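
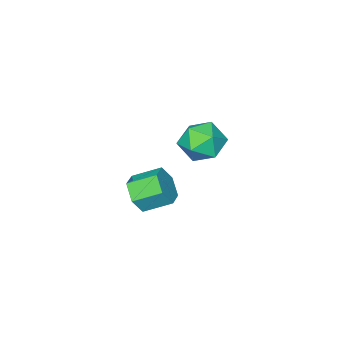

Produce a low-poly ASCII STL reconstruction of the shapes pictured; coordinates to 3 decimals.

solid 
facet normal 0.589 -0.668 -0.455
outer loop
vertex 4.828 -4.686 -3.254
vertex 4.311 -4.515 -4.174
vertex 5.17 -3.927 -3.926
endloop
endfacet
facet normal 0.743 0.224 0.631
outer loop
vertex 4.828 -4.686 -3.254
vertex 5.17 -3.927 -3.926
vertex 3.887 -3.617 -2.525
endloop
endfacet
facet normal 0.743 0.224 0.631
outer loop
vertex 3.887 -3.617 -2.525
vertex 5.17 -3.927 -3.926
vertex 4.229 -2.858 -3.198
endloop
endfacet
facet normal -0.588 0.669 0.455
outer loop
vertex 3.887 -3.617 -2.525
vertex 4.229 -2.858 -3.198
vertex 3.369 -3.445 -3.446
endloop
endfacet
facet normal 0.589 -0.668 -0.455
outer loop
vertex 5.17 -3.927 -3.926
vertex 4.311 -4.515 -4.174
vertex 4.652 -3.756 -4.847
endloop
endfacet
facet normal 0.648 0.726 -0.229
outer loop
vertex 5.17 -3.927 -3.926
vertex 4.652 -3.756 -4.847
vertex 4.229 -2.858 -3.198
endloop
endfacet
facet normal 0.648 0.726 -0.229
outer loop
vertex 4.229 -2.858 -3.198
vertex 4.652 -3.756 -4.847
vertex 3.711 -2.686 -4.118
endloop
endfacet
facet normal -0.588 0.668 0.456
outer loop
vertex 4.229 -2.858 -3.198
vertex 3.711 -2.686 -4.118
vertex 3.369 -3.445 -3.446
endloop
endfacet
facet normal 0.588 -0.668 -0.456
outer loop
vertex 4.652 -3.756 -4.847
vertex 4.311 -4.515 -4.174
vertex 3.793 -4.343 -5.095
endloop
endfacet
facet normal -0.095 0.502 -0.860
outer loop
vertex 4.652 -3.756 -4.847
vertex 3.793 -4.343 -5.095
vertex 3.711 -2.686 -4.118
endloop
endfacet
facet normal -0.096 0.502 -0.860
outer loop
vertex 3.711 -2.686 -4.118
vertex 3.793 -4.343 -5.095
vertex 2.852 -3.274 -4.366
endloop
endfacet
facet normal -0.589 0.668 0.455
outer loop
vertex 3.711 -2.686 -4.118
vertex 2.852 -3.274 -4.366
vertex 3.369 -3.445 -3.446
endloop
endfacet
facet normal 0.588 -0.669 -0.455
outer loop
vertex 3.793 -4.343 -5.095
vertex 4.311 -4.515 -4.174
vertex 3.451 -5.102 -4.422
endloop
endfacet
facet normal -0.743 -0.224 -0.630
outer loop
vertex 3.793 -4.343 -5.095
vertex 3.451 -5.102 -4.422
vertex 2.852 -3.274 -4.366
endloop
endfacet
facet normal -0.743 -0.224 -0.631
outer loop
vertex 2.852 -3.274 -4.366
vertex 3.451 -5.102 -4.422
vertex 2.51 -4.033 -3.694
endloop
endfacet
facet normal -0.589 0.668 0.455
outer loop
vertex 2.852 -3.274 -4.366
vertex 2.51 -4.033 -3.694
vertex 3.369 -3.445 -3.446
endloop
endfacet
facet normal 0.588 -0.668 -0.456
outer loop
vertex 3.451 -5.102 -4.422
vertex 4.311 -4.515 -4.174
vertex 3.969 -5.274 -3.502
endloop
endfacet
facet normal -0.648 -0.726 0.229
outer loop
vertex 3.451 -5.102 -4.422
vertex 3.969 -5.274 -3.502
vertex 2.51 -4.033 -3.694
endloop
endfacet
facet normal -0.648 -0.726 0.230
outer loop
vertex 2.51 -4.033 -3.694
vertex 3.969 -5.274 -3.502
vertex 3.028 -4.204 -2.773
endloop
endfacet
facet normal -0.589 0.668 0.455
outer loop
vertex 2.51 -4.033 -3.694
vertex 3.028 -4.204 -2.773
vertex 3.369 -3.445 -3.446
endloop
endfacet
facet normal 0.589 -0.668 -0.455
outer loop
vertex 3.969 -5.274 -3.502
vertex 4.311 -4.515 -4.174
vertex 4.828 -4.686 -3.254
endloop
endfacet
facet normal 0.095 -0.502 0.860
outer loop
vertex 3.969 -5.274 -3.502
vertex 4.828 -4.686 -3.254
vertex 3.028 -4.204 -2.773
endloop
endfacet
facet normal 0.095 -0.502 0.859
outer loop
vertex 3.028 -4.204 -2.773
vertex 4.828 -4.686 -3.254
vertex 3.887 -3.617 -2.525
endloop
endfacet
facet normal -0.588 0.668 0.456
outer loop
vertex 3.028 -4.204 -2.773
vertex 3.887 -3.617 -2.525
vertex 3.369 -3.445 -3.446
endloop
endfacet
facet normal -0.179 0.963 0.200
outer loop
vertex 4.207 0.586 1.238
vertex 3.141 0.287 1.724
vertex 4.131 0.327 2.417
endloop
endfacet
facet normal 0.521 0.826 0.215
outer loop
vertex 4.207 0.586 1.238
vertex 4.131 0.327 2.417
vertex 5.06 -0.089 1.765
endloop
endfacet
facet normal 0.708 0.566 -0.422
outer loop
vertex 4.207 0.586 1.238
vertex 5.06 -0.089 1.765
vertex 4.645 -0.387 0.669
endloop
endfacet
facet normal 0.124 0.542 -0.831
outer loop
vertex 4.207 0.586 1.238
vertex 4.645 -0.387 0.669
vertex 3.459 -0.154 0.644
endloop
endfacet
facet normal -0.425 0.788 -0.447
outer loop
vertex 4.207 0.586 1.238
vertex 3.459 -0.154 0.644
vertex 3.141 0.287 1.724
endloop
endfacet
facet normal 0.636 0.318 0.703
outer loop
vertex 5.06 -0.089 1.765
vertex 4.131 0.327 2.417
vertex 4.521 -0.806 2.576
endloop
endfacet
facet normal -0.497 0.541 0.679
outer loop
vertex 4.131 0.327 2.417
vertex 3.141 0.287 1.724
vertex 3.335 -0.573 2.551
endloop
endfacet
facet normal -0.894 0.256 -0.368
outer loop
vertex 3.141 0.287 1.724
vertex 3.459 -0.154 0.644
vertex 2.92 -0.871 1.455
endloop
endfacet
facet normal -0.007 -0.141 -0.990
outer loop
vertex 3.459 -0.154 0.644
vertex 4.645 -0.387 0.669
vertex 3.849 -1.287 0.803
endloop
endfacet
facet normal 0.939 -0.103 -0.328
outer loop
vertex 4.645 -0.387 0.669
vertex 5.06 -0.089 1.765
vertex 4.839 -1.247 1.496
endloop
endfacet
facet normal -0.124 -0.542 0.831
outer loop
vertex 3.773 -1.546 1.982
vertex 4.521 -0.806 2.576
vertex 3.335 -0.573 2.551
endloop
endfacet
facet normal -0.708 -0.566 0.422
outer loop
vertex 3.773 -1.546 1.982
vertex 3.335 -0.573 2.551
vertex 2.92 -0.871 1.455
endloop
endfacet
facet normal -0.521 -0.826 -0.215
outer loop
vertex 3.773 -1.546 1.982
vertex 2.92 -0.871 1.455
vertex 3.849 -1.287 0.803
endloop
endfacet
facet normal 0.179 -0.963 -0.200
outer loop
vertex 3.773 -1.546 1.982
vertex 3.849 -1.287 0.803
vertex 4.839 -1.247 1.496
endloop
endfacet
facet normal 0.425 -0.788 0.447
outer loop
vertex 3.773 -1.546 1.982
vertex 4.839 -1.247 1.496
vertex 4.521 -0.806 2.576
endloop
endfacet
facet normal 0.007 0.141 0.990
outer loop
vertex 3.335 -0.573 2.551
vertex 4.521 -0.806 2.576
vertex 4.131 0.327 2.417
endloop
endfacet
facet normal -0.939 0.103 0.328
outer loop
vertex 2.92 -0.871 1.455
vertex 3.335 -0.573 2.551
vertex 3.141 0.287 1.724
endloop
endfacet
facet normal -0.636 -0.318 -0.703
outer loop
vertex 3.849 -1.287 0.803
vertex 2.92 -0.871 1.455
vertex 3.459 -0.154 0.644
endloop
endfacet
facet normal 0.497 -0.541 -0.679
outer loop
vertex 4.839 -1.247 1.496
vertex 3.849 -1.287 0.803
vertex 4.645 -0.387 0.669
endloop
endfacet
facet normal 0.894 -0.256 0.368
outer loop
vertex 4.521 -0.806 2.576
vertex 4.839 -1.247 1.496
vertex 5.06 -0.089 1.765
endloop
endfacet

endsolid


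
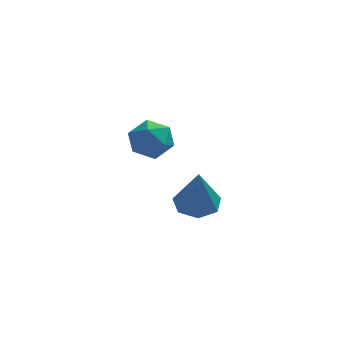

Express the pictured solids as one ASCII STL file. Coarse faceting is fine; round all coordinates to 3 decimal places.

solid 
facet normal -0.020 0.308 -0.951
outer loop
vertex 2.326 -1.077 -2.019
vertex 1.579 -0.539 -1.829
vertex 2.491 -0.316 -1.776
endloop
endfacet
facet normal 0.914 -0.289 0.284
outer loop
vertex 2.326 -1.077 -2.019
vertex 2.491 -0.316 -1.776
vertex 1.621 -1.181 0.149
endloop
endfacet
facet normal -0.020 0.309 -0.951
outer loop
vertex 2.491 -0.316 -1.776
vertex 1.579 -0.539 -1.829
vertex 1.969 0.277 -1.572
endloop
endfacet
facet normal 0.719 0.452 0.528
outer loop
vertex 2.491 -0.316 -1.776
vertex 1.969 0.277 -1.572
vertex 1.621 -1.181 0.149
endloop
endfacet
facet normal -0.020 0.309 -0.951
outer loop
vertex 1.969 0.277 -1.572
vertex 1.579 -0.539 -1.829
vertex 1.153 0.255 -1.562
endloop
endfacet
facet normal -0.013 0.764 0.645
outer loop
vertex 1.969 0.277 -1.572
vertex 1.153 0.255 -1.562
vertex 1.621 -1.181 0.149
endloop
endfacet
facet normal -0.020 0.309 -0.951
outer loop
vertex 1.153 0.255 -1.562
vertex 1.579 -0.539 -1.829
vertex 0.659 -0.364 -1.753
endloop
endfacet
facet normal -0.729 0.413 0.546
outer loop
vertex 1.153 0.255 -1.562
vertex 0.659 -0.364 -1.753
vertex 1.621 -1.181 0.149
endloop
endfacet
facet normal -0.020 0.308 -0.951
outer loop
vertex 0.659 -0.364 -1.753
vertex 1.579 -0.539 -1.829
vertex 0.857 -1.116 -2.001
endloop
endfacet
facet normal -0.891 -0.336 0.306
outer loop
vertex 0.659 -0.364 -1.753
vertex 0.857 -1.116 -2.001
vertex 1.621 -1.181 0.149
endloop
endfacet
facet normal -0.020 0.309 -0.951
outer loop
vertex 0.857 -1.116 -2.001
vertex 1.579 -0.539 -1.829
vertex 1.599 -1.433 -2.12
endloop
endfacet
facet normal -0.376 -0.920 0.106
outer loop
vertex 0.857 -1.116 -2.001
vertex 1.599 -1.433 -2.12
vertex 1.621 -1.181 0.149
endloop
endfacet
facet normal -0.019 0.309 -0.951
outer loop
vertex 1.599 -1.433 -2.12
vertex 1.579 -0.539 -1.829
vertex 2.326 -1.077 -2.019
endloop
endfacet
facet normal 0.427 -0.899 0.096
outer loop
vertex 1.599 -1.433 -2.12
vertex 2.326 -1.077 -2.019
vertex 1.621 -1.181 0.149
endloop
endfacet
facet normal -0.649 -0.561 0.514
outer loop
vertex -0.956 -3.061 3.569
vertex -0.573 -3.826 3.218
vertex -0.253 -3.47 4.01
endloop
endfacet
facet normal -0.511 0.048 0.859
outer loop
vertex -0.956 -3.061 3.569
vertex -0.253 -3.47 4.01
vertex -0.282 -2.548 3.941
endloop
endfacet
facet normal -0.685 0.590 0.428
outer loop
vertex -0.956 -3.061 3.569
vertex -0.282 -2.548 3.941
vertex -0.619 -2.334 3.107
endloop
endfacet
facet normal -0.931 0.315 -0.184
outer loop
vertex -0.956 -3.061 3.569
vertex -0.619 -2.334 3.107
vertex -0.798 -3.124 2.66
endloop
endfacet
facet normal -0.909 -0.395 -0.131
outer loop
vertex -0.956 -3.061 3.569
vertex -0.798 -3.124 2.66
vertex -0.573 -3.826 3.218
endloop
endfacet
facet normal 0.192 0.079 0.978
outer loop
vertex -0.282 -2.548 3.941
vertex -0.253 -3.47 4.01
vertex 0.518 -2.996 3.82
endloop
endfacet
facet normal -0.032 -0.907 0.420
outer loop
vertex -0.253 -3.47 4.01
vertex -0.573 -3.826 3.218
vertex 0.339 -3.786 3.373
endloop
endfacet
facet normal -0.452 -0.639 -0.622
outer loop
vertex -0.573 -3.826 3.218
vertex -0.798 -3.124 2.66
vertex 0.002 -3.572 2.539
endloop
endfacet
facet normal -0.488 0.511 -0.707
outer loop
vertex -0.798 -3.124 2.66
vertex -0.619 -2.334 3.107
vertex -0.027 -2.65 2.47
endloop
endfacet
facet normal -0.090 0.955 0.281
outer loop
vertex -0.619 -2.334 3.107
vertex -0.282 -2.548 3.941
vertex 0.293 -2.294 3.262
endloop
endfacet
facet normal 0.931 -0.315 0.184
outer loop
vertex 0.676 -3.059 2.911
vertex 0.518 -2.996 3.82
vertex 0.339 -3.786 3.373
endloop
endfacet
facet normal 0.685 -0.590 -0.428
outer loop
vertex 0.676 -3.059 2.911
vertex 0.339 -3.786 3.373
vertex 0.002 -3.572 2.539
endloop
endfacet
facet normal 0.511 -0.048 -0.859
outer loop
vertex 0.676 -3.059 2.911
vertex 0.002 -3.572 2.539
vertex -0.027 -2.65 2.47
endloop
endfacet
facet normal 0.649 0.561 -0.514
outer loop
vertex 0.676 -3.059 2.911
vertex -0.027 -2.65 2.47
vertex 0.293 -2.294 3.262
endloop
endfacet
facet normal 0.909 0.395 0.131
outer loop
vertex 0.676 -3.059 2.911
vertex 0.293 -2.294 3.262
vertex 0.518 -2.996 3.82
endloop
endfacet
facet normal 0.488 -0.511 0.707
outer loop
vertex 0.339 -3.786 3.373
vertex 0.518 -2.996 3.82
vertex -0.253 -3.47 4.01
endloop
endfacet
facet normal 0.090 -0.955 -0.281
outer loop
vertex 0.002 -3.572 2.539
vertex 0.339 -3.786 3.373
vertex -0.573 -3.826 3.218
endloop
endfacet
facet normal -0.192 -0.079 -0.978
outer loop
vertex -0.027 -2.65 2.47
vertex 0.002 -3.572 2.539
vertex -0.798 -3.124 2.66
endloop
endfacet
facet normal 0.032 0.907 -0.420
outer loop
vertex 0.293 -2.294 3.262
vertex -0.027 -2.65 2.47
vertex -0.619 -2.334 3.107
endloop
endfacet
facet normal 0.452 0.639 0.622
outer loop
vertex 0.518 -2.996 3.82
vertex 0.293 -2.294 3.262
vertex -0.282 -2.548 3.941
endloop
endfacet

endsolid


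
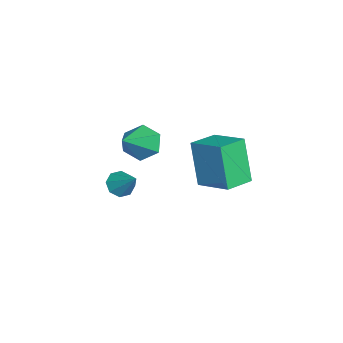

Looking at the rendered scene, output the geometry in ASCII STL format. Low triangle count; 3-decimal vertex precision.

solid 
facet normal -0.755 0.273 -0.597
outer loop
vertex 1.131 0.947 2.088
vertex 0.688 0.208 2.31
vertex 0.58 0.952 2.787
endloop
endfacet
facet normal 0.457 0.816 0.355
outer loop
vertex 1.131 0.947 2.088
vertex 0.58 0.952 2.787
vertex 2.332 -0.388 3.61
endloop
endfacet
facet normal -0.755 0.273 -0.597
outer loop
vertex 0.58 0.952 2.787
vertex 0.688 0.208 2.31
vertex 0.137 0.213 3.009
endloop
endfacet
facet normal -0.151 0.366 0.918
outer loop
vertex 0.58 0.952 2.787
vertex 0.137 0.213 3.009
vertex 2.332 -0.388 3.61
endloop
endfacet
facet normal -0.754 0.274 -0.597
outer loop
vertex 0.137 0.213 3.009
vertex 0.688 0.208 2.31
vertex 0.244 -0.53 2.532
endloop
endfacet
facet normal -0.357 -0.541 0.762
outer loop
vertex 0.137 0.213 3.009
vertex 0.244 -0.53 2.532
vertex 2.332 -0.388 3.61
endloop
endfacet
facet normal -0.754 0.274 -0.597
outer loop
vertex 0.244 -0.53 2.532
vertex 0.688 0.208 2.31
vertex 0.795 -0.535 1.833
endloop
endfacet
facet normal 0.046 -0.998 0.043
outer loop
vertex 0.244 -0.53 2.532
vertex 0.795 -0.535 1.833
vertex 2.332 -0.388 3.61
endloop
endfacet
facet normal -0.754 0.274 -0.596
outer loop
vertex 0.795 -0.535 1.833
vertex 0.688 0.208 2.31
vertex 1.239 0.204 1.611
endloop
endfacet
facet normal 0.654 -0.549 -0.520
outer loop
vertex 0.795 -0.535 1.833
vertex 1.239 0.204 1.611
vertex 2.332 -0.388 3.61
endloop
endfacet
facet normal -0.755 0.273 -0.596
outer loop
vertex 1.239 0.204 1.611
vertex 0.688 0.208 2.31
vertex 1.131 0.947 2.088
endloop
endfacet
facet normal 0.860 0.359 -0.364
outer loop
vertex 1.239 0.204 1.611
vertex 1.131 0.947 2.088
vertex 2.332 -0.388 3.61
endloop
endfacet
facet normal -0.536 -0.503 -0.678
outer loop
vertex -1.885 -1.482 -2.935
vertex -2.436 -1.07 -2.805
vertex -1.895 -1.048 -3.249
endloop
endfacet
facet normal 0.985 -0.085 -0.149
outer loop
vertex -1.885 -1.482 -2.935
vertex -1.895 -1.048 -3.249
vertex -1.604 -0.29 -1.755
endloop
endfacet
facet normal -0.536 -0.503 -0.678
outer loop
vertex -1.895 -1.048 -3.249
vertex -2.436 -1.07 -2.805
vertex -2.222 -0.627 -3.303
endloop
endfacet
facet normal 0.745 0.526 -0.412
outer loop
vertex -1.895 -1.048 -3.249
vertex -2.222 -0.627 -3.303
vertex -1.604 -0.29 -1.755
endloop
endfacet
facet normal -0.536 -0.503 -0.678
outer loop
vertex -2.222 -0.627 -3.303
vertex -2.436 -1.07 -2.805
vertex -2.674 -0.466 -3.065
endloop
endfacet
facet normal 0.188 0.941 -0.280
outer loop
vertex -2.222 -0.627 -3.303
vertex -2.674 -0.466 -3.065
vertex -1.604 -0.29 -1.755
endloop
endfacet
facet normal -0.536 -0.503 -0.678
outer loop
vertex -2.674 -0.466 -3.065
vertex -2.436 -1.07 -2.805
vertex -2.987 -0.658 -2.675
endloop
endfacet
facet normal -0.356 0.919 0.167
outer loop
vertex -2.674 -0.466 -3.065
vertex -2.987 -0.658 -2.675
vertex -1.604 -0.29 -1.755
endloop
endfacet
facet normal -0.536 -0.504 -0.677
outer loop
vertex -2.987 -0.658 -2.675
vertex -2.436 -1.07 -2.805
vertex -2.976 -1.092 -2.361
endloop
endfacet
facet normal -0.572 0.471 0.671
outer loop
vertex -2.987 -0.658 -2.675
vertex -2.976 -1.092 -2.361
vertex -1.604 -0.29 -1.755
endloop
endfacet
facet normal -0.536 -0.504 -0.677
outer loop
vertex -2.976 -1.092 -2.361
vertex -2.436 -1.07 -2.805
vertex -2.649 -1.513 -2.307
endloop
endfacet
facet normal -0.332 -0.138 0.933
outer loop
vertex -2.976 -1.092 -2.361
vertex -2.649 -1.513 -2.307
vertex -1.604 -0.29 -1.755
endloop
endfacet
facet normal -0.537 -0.503 -0.677
outer loop
vertex -2.649 -1.513 -2.307
vertex -2.436 -1.07 -2.805
vertex -2.197 -1.675 -2.545
endloop
endfacet
facet normal 0.224 -0.553 0.802
outer loop
vertex -2.649 -1.513 -2.307
vertex -2.197 -1.675 -2.545
vertex -1.604 -0.29 -1.755
endloop
endfacet
facet normal -0.536 -0.503 -0.678
outer loop
vertex -2.197 -1.675 -2.545
vertex -2.436 -1.07 -2.805
vertex -1.885 -1.482 -2.935
endloop
endfacet
facet normal 0.770 -0.531 0.353
outer loop
vertex -2.197 -1.675 -2.545
vertex -1.885 -1.482 -2.935
vertex -1.604 -0.29 -1.755
endloop
endfacet
facet normal -0.744 0.653 -0.141
outer loop
vertex -0.29 3.085 2.257
vertex 0.71 4.347 2.831
vertex 0.411 3.448 0.236
endloop
endfacet
facet normal -0.585 -0.738 -0.336
outer loop
vertex 1.43 2.553 0.429
vertex -0.29 3.085 2.257
vertex 0.411 3.448 0.236
endloop
endfacet
facet normal -0.743 0.654 -0.141
outer loop
vertex 0.411 3.448 0.236
vertex 0.71 4.347 2.831
vertex 1.412 4.71 0.81
endloop
endfacet
facet normal 0.323 0.167 -0.931
outer loop
vertex 1.412 4.71 0.81
vertex 1.43 2.553 0.429
vertex 0.411 3.448 0.236
endloop
endfacet
facet normal -0.323 -0.167 0.931
outer loop
vertex -0.29 3.085 2.257
vertex 1.729 3.452 3.024
vertex 0.71 4.347 2.831
endloop
endfacet
facet normal -0.585 -0.738 -0.336
outer loop
vertex 0.728 2.19 2.45
vertex -0.29 3.085 2.257
vertex 1.43 2.553 0.429
endloop
endfacet
facet normal -0.323 -0.167 0.931
outer loop
vertex 0.728 2.19 2.45
vertex 1.729 3.452 3.024
vertex -0.29 3.085 2.257
endloop
endfacet
facet normal 0.585 0.738 0.336
outer loop
vertex 0.71 4.347 2.831
vertex 1.729 3.452 3.024
vertex 1.412 4.71 0.81
endloop
endfacet
facet normal 0.324 0.167 -0.931
outer loop
vertex 2.43 3.815 1.003
vertex 1.43 2.553 0.429
vertex 1.412 4.71 0.81
endloop
endfacet
facet normal 0.585 0.738 0.336
outer loop
vertex 1.412 4.71 0.81
vertex 1.729 3.452 3.024
vertex 2.43 3.815 1.003
endloop
endfacet
facet normal 0.744 -0.653 0.141
outer loop
vertex 2.43 3.815 1.003
vertex 0.728 2.19 2.45
vertex 1.43 2.553 0.429
endloop
endfacet
facet normal 0.744 -0.654 0.141
outer loop
vertex 1.729 3.452 3.024
vertex 0.728 2.19 2.45
vertex 2.43 3.815 1.003
endloop
endfacet

endsolid


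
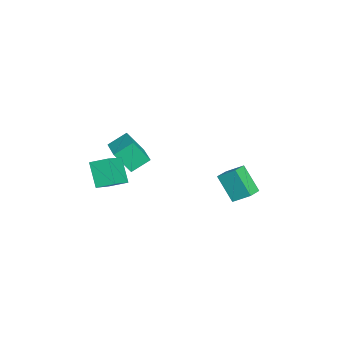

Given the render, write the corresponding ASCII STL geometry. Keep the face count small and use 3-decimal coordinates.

solid 
facet normal -0.811 0.290 -0.508
outer loop
vertex -2.025 -4.425 0.32
vertex -1.92 -3.367 0.757
vertex -1.025 -3.973 -1.017
endloop
endfacet
facet normal -0.092 -0.921 -0.380
outer loop
vertex 0.54 -4.533 -0.037
vertex -2.025 -4.425 0.32
vertex -1.025 -3.973 -1.017
endloop
endfacet
facet normal -0.811 0.290 -0.508
outer loop
vertex -1.025 -3.973 -1.017
vertex -1.92 -3.367 0.757
vertex -0.92 -2.914 -0.58
endloop
endfacet
facet normal 0.578 0.262 -0.773
outer loop
vertex -0.92 -2.914 -0.58
vertex 0.54 -4.533 -0.037
vertex -1.025 -3.973 -1.017
endloop
endfacet
facet normal -0.578 -0.262 0.773
outer loop
vertex -2.025 -4.425 0.32
vertex -0.355 -3.927 1.737
vertex -1.92 -3.367 0.757
endloop
endfacet
facet normal -0.092 -0.920 -0.380
outer loop
vertex -0.46 -4.986 1.3
vertex -2.025 -4.425 0.32
vertex 0.54 -4.533 -0.037
endloop
endfacet
facet normal -0.578 -0.262 0.773
outer loop
vertex -0.46 -4.986 1.3
vertex -0.355 -3.927 1.737
vertex -2.025 -4.425 0.32
endloop
endfacet
facet normal 0.091 0.920 0.380
outer loop
vertex -1.92 -3.367 0.757
vertex -0.355 -3.927 1.737
vertex -0.92 -2.914 -0.58
endloop
endfacet
facet normal 0.578 0.262 -0.773
outer loop
vertex 0.645 -3.475 0.4
vertex 0.54 -4.533 -0.037
vertex -0.92 -2.914 -0.58
endloop
endfacet
facet normal 0.092 0.920 0.380
outer loop
vertex -0.92 -2.914 -0.58
vertex -0.355 -3.927 1.737
vertex 0.645 -3.475 0.4
endloop
endfacet
facet normal 0.811 -0.290 0.508
outer loop
vertex 0.645 -3.475 0.4
vertex -0.46 -4.986 1.3
vertex 0.54 -4.533 -0.037
endloop
endfacet
facet normal 0.811 -0.290 0.508
outer loop
vertex -0.355 -3.927 1.737
vertex -0.46 -4.986 1.3
vertex 0.645 -3.475 0.4
endloop
endfacet
facet normal -0.937 -0.279 -0.210
outer loop
vertex -4.552 -3.335 1.012
vertex -4.531 -2.368 -0.362
vertex -4.081 -4.373 0.289
endloop
endfacet
facet normal -0.012 -0.575 0.818
outer loop
vertex -2.329 -3.852 0.682
vertex -4.552 -3.335 1.012
vertex -4.081 -4.373 0.289
endloop
endfacet
facet normal -0.937 -0.279 -0.210
outer loop
vertex -4.081 -4.373 0.289
vertex -4.531 -2.368 -0.362
vertex -4.06 -3.406 -1.085
endloop
endfacet
facet normal 0.349 -0.769 -0.536
outer loop
vertex -4.06 -3.406 -1.085
vertex -2.329 -3.852 0.682
vertex -4.081 -4.373 0.289
endloop
endfacet
facet normal -0.349 0.769 0.536
outer loop
vertex -4.552 -3.335 1.012
vertex -2.779 -1.847 0.031
vertex -4.531 -2.368 -0.362
endloop
endfacet
facet normal -0.012 -0.575 0.818
outer loop
vertex -2.8 -2.814 1.405
vertex -4.552 -3.335 1.012
vertex -2.329 -3.852 0.682
endloop
endfacet
facet normal -0.349 0.769 0.536
outer loop
vertex -2.8 -2.814 1.405
vertex -2.779 -1.847 0.031
vertex -4.552 -3.335 1.012
endloop
endfacet
facet normal 0.012 0.575 -0.818
outer loop
vertex -4.531 -2.368 -0.362
vertex -2.779 -1.847 0.031
vertex -4.06 -3.406 -1.085
endloop
endfacet
facet normal 0.349 -0.769 -0.536
outer loop
vertex -2.308 -2.885 -0.692
vertex -2.329 -3.852 0.682
vertex -4.06 -3.406 -1.085
endloop
endfacet
facet normal 0.012 0.575 -0.818
outer loop
vertex -4.06 -3.406 -1.085
vertex -2.779 -1.847 0.031
vertex -2.308 -2.885 -0.692
endloop
endfacet
facet normal 0.937 0.279 0.210
outer loop
vertex -2.308 -2.885 -0.692
vertex -2.8 -2.814 1.405
vertex -2.329 -3.852 0.682
endloop
endfacet
facet normal 0.937 0.279 0.210
outer loop
vertex -2.779 -1.847 0.031
vertex -2.8 -2.814 1.405
vertex -2.308 -2.885 -0.692
endloop
endfacet
facet normal -0.883 0.401 -0.244
outer loop
vertex -1.59 3.372 0.664
vertex -0.785 4.252 -0.802
vertex -1.837 2.386 -0.063
endloop
endfacet
facet normal -0.426 -0.465 0.776
outer loop
vertex -0.875 1.948 0.202
vertex -1.59 3.372 0.664
vertex -1.837 2.386 -0.063
endloop
endfacet
facet normal -0.883 0.402 -0.243
outer loop
vertex -1.837 2.386 -0.063
vertex -0.785 4.252 -0.802
vertex -1.033 3.266 -1.53
endloop
endfacet
facet normal -0.199 -0.789 -0.582
outer loop
vertex -1.033 3.266 -1.53
vertex -0.875 1.948 0.202
vertex -1.837 2.386 -0.063
endloop
endfacet
facet normal 0.199 0.788 0.582
outer loop
vertex -1.59 3.372 0.664
vertex 0.177 3.814 -0.537
vertex -0.785 4.252 -0.802
endloop
endfacet
facet normal -0.426 -0.466 0.776
outer loop
vertex -0.627 2.934 0.93
vertex -1.59 3.372 0.664
vertex -0.875 1.948 0.202
endloop
endfacet
facet normal 0.198 0.789 0.582
outer loop
vertex -0.627 2.934 0.93
vertex 0.177 3.814 -0.537
vertex -1.59 3.372 0.664
endloop
endfacet
facet normal 0.426 0.466 -0.776
outer loop
vertex -0.785 4.252 -0.802
vertex 0.177 3.814 -0.537
vertex -1.033 3.266 -1.53
endloop
endfacet
facet normal -0.198 -0.789 -0.582
outer loop
vertex -0.07 2.828 -1.264
vertex -0.875 1.948 0.202
vertex -1.033 3.266 -1.53
endloop
endfacet
facet normal 0.426 0.465 -0.776
outer loop
vertex -1.033 3.266 -1.53
vertex 0.177 3.814 -0.537
vertex -0.07 2.828 -1.264
endloop
endfacet
facet normal 0.883 -0.402 0.244
outer loop
vertex -0.07 2.828 -1.264
vertex -0.627 2.934 0.93
vertex -0.875 1.948 0.202
endloop
endfacet
facet normal 0.883 -0.401 0.244
outer loop
vertex 0.177 3.814 -0.537
vertex -0.627 2.934 0.93
vertex -0.07 2.828 -1.264
endloop
endfacet

endsolid


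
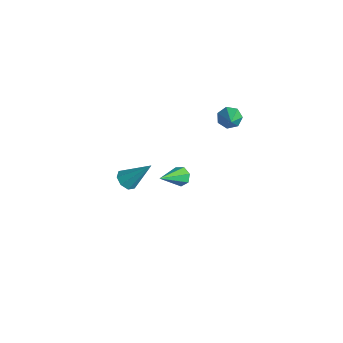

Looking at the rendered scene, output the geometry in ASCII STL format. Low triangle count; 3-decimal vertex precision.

solid 
facet normal -0.706 0.378 -0.599
outer loop
vertex 0.577 3.581 1.41
vertex 0.103 3.35 1.823
vertex 0.412 3.944 1.834
endloop
endfacet
facet normal 0.821 0.550 -0.151
outer loop
vertex 0.577 3.581 1.41
vertex 0.412 3.944 1.834
vertex 1.557 2.57 3.057
endloop
endfacet
facet normal -0.706 0.379 -0.598
outer loop
vertex 0.412 3.944 1.834
vertex 0.103 3.35 1.823
vertex 0.015 3.859 2.249
endloop
endfacet
facet normal 0.374 0.771 0.516
outer loop
vertex 0.412 3.944 1.834
vertex 0.015 3.859 2.249
vertex 1.557 2.57 3.057
endloop
endfacet
facet normal -0.706 0.379 -0.599
outer loop
vertex 0.015 3.859 2.249
vertex 0.103 3.35 1.823
vertex -0.317 3.391 2.344
endloop
endfacet
facet normal -0.205 0.332 0.921
outer loop
vertex 0.015 3.859 2.249
vertex -0.317 3.391 2.344
vertex 1.557 2.57 3.057
endloop
endfacet
facet normal -0.706 0.377 -0.599
outer loop
vertex -0.317 3.391 2.344
vertex 0.103 3.35 1.823
vertex -0.332 2.891 2.047
endloop
endfacet
facet normal -0.481 -0.437 0.760
outer loop
vertex -0.317 3.391 2.344
vertex -0.332 2.891 2.047
vertex 1.557 2.57 3.057
endloop
endfacet
facet normal -0.707 0.378 -0.598
outer loop
vertex -0.332 2.891 2.047
vertex 0.103 3.35 1.823
vertex -0.02 2.737 1.581
endloop
endfacet
facet normal -0.244 -0.958 0.153
outer loop
vertex -0.332 2.891 2.047
vertex -0.02 2.737 1.581
vertex 1.557 2.57 3.057
endloop
endfacet
facet normal -0.705 0.378 -0.599
outer loop
vertex -0.02 2.737 1.581
vertex 0.103 3.35 1.823
vertex 0.385 3.044 1.298
endloop
endfacet
facet normal 0.325 -0.836 -0.442
outer loop
vertex -0.02 2.737 1.581
vertex 0.385 3.044 1.298
vertex 1.557 2.57 3.057
endloop
endfacet
facet normal -0.706 0.377 -0.599
outer loop
vertex 0.385 3.044 1.298
vertex 0.103 3.35 1.823
vertex 0.577 3.581 1.41
endloop
endfacet
facet normal 0.800 -0.165 -0.577
outer loop
vertex 0.385 3.044 1.298
vertex 0.577 3.581 1.41
vertex 1.557 2.57 3.057
endloop
endfacet
facet normal -0.268 0.790 -0.551
outer loop
vertex -0.659 1.475 -2.779
vertex -1.007 1.114 -3.127
vertex -1.16 1.416 -2.62
endloop
endfacet
facet normal 0.243 0.362 0.900
outer loop
vertex -0.659 1.475 -2.779
vertex -1.16 1.416 -2.62
vertex -0.493 -0.394 -2.073
endloop
endfacet
facet normal -0.268 0.790 -0.551
outer loop
vertex -1.16 1.416 -2.62
vertex -1.007 1.114 -3.127
vertex -1.546 1.13 -2.842
endloop
endfacet
facet normal -0.531 0.060 0.845
outer loop
vertex -1.16 1.416 -2.62
vertex -1.546 1.13 -2.842
vertex -0.493 -0.394 -2.073
endloop
endfacet
facet normal -0.268 0.790 -0.552
outer loop
vertex -1.546 1.13 -2.842
vertex -1.007 1.114 -3.127
vertex -1.525 0.832 -3.279
endloop
endfacet
facet normal -0.851 -0.453 0.268
outer loop
vertex -1.546 1.13 -2.842
vertex -1.525 0.832 -3.279
vertex -0.493 -0.394 -2.073
endloop
endfacet
facet normal -0.268 0.789 -0.552
outer loop
vertex -1.525 0.832 -3.279
vertex -1.007 1.114 -3.127
vertex -1.114 0.746 -3.601
endloop
endfacet
facet normal -0.474 -0.787 -0.395
outer loop
vertex -1.525 0.832 -3.279
vertex -1.114 0.746 -3.601
vertex -0.493 -0.394 -2.073
endloop
endfacet
facet normal -0.270 0.789 -0.552
outer loop
vertex -1.114 0.746 -3.601
vertex -1.007 1.114 -3.127
vertex -0.622 0.938 -3.567
endloop
endfacet
facet normal 0.316 -0.695 -0.646
outer loop
vertex -1.114 0.746 -3.601
vertex -0.622 0.938 -3.567
vertex -0.493 -0.394 -2.073
endloop
endfacet
facet normal -0.268 0.790 -0.551
outer loop
vertex -0.622 0.938 -3.567
vertex -1.007 1.114 -3.127
vertex -0.419 1.262 -3.201
endloop
endfacet
facet normal 0.923 -0.243 -0.297
outer loop
vertex -0.622 0.938 -3.567
vertex -0.419 1.262 -3.201
vertex -0.493 -0.394 -2.073
endloop
endfacet
facet normal -0.268 0.790 -0.551
outer loop
vertex -0.419 1.262 -3.201
vertex -1.007 1.114 -3.127
vertex -0.659 1.475 -2.779
endloop
endfacet
facet normal 0.891 0.227 0.392
outer loop
vertex -0.419 1.262 -3.201
vertex -0.659 1.475 -2.779
vertex -0.493 -0.394 -2.073
endloop
endfacet
facet normal -0.412 -0.522 -0.747
outer loop
vertex 3.373 -4.191 2.553
vertex 2.814 -3.974 2.71
vertex 3.266 -3.786 2.329
endloop
endfacet
facet normal 0.966 0.131 -0.224
outer loop
vertex 3.373 -4.191 2.553
vertex 3.266 -3.786 2.329
vertex 3.566 -3.026 4.07
endloop
endfacet
facet normal -0.413 -0.521 -0.747
outer loop
vertex 3.266 -3.786 2.329
vertex 2.814 -3.974 2.71
vertex 2.894 -3.491 2.329
endloop
endfacet
facet normal 0.567 0.715 -0.410
outer loop
vertex 3.266 -3.786 2.329
vertex 2.894 -3.491 2.329
vertex 3.566 -3.026 4.07
endloop
endfacet
facet normal -0.413 -0.521 -0.747
outer loop
vertex 2.894 -3.491 2.329
vertex 2.814 -3.974 2.71
vertex 2.476 -3.479 2.552
endloop
endfacet
facet normal -0.092 0.970 -0.224
outer loop
vertex 2.894 -3.491 2.329
vertex 2.476 -3.479 2.552
vertex 3.566 -3.026 4.07
endloop
endfacet
facet normal -0.414 -0.521 -0.746
outer loop
vertex 2.476 -3.479 2.552
vertex 2.814 -3.974 2.71
vertex 2.255 -3.756 2.868
endloop
endfacet
facet normal -0.622 0.751 0.223
outer loop
vertex 2.476 -3.479 2.552
vertex 2.255 -3.756 2.868
vertex 3.566 -3.026 4.07
endloop
endfacet
facet normal -0.414 -0.521 -0.747
outer loop
vertex 2.255 -3.756 2.868
vertex 2.814 -3.974 2.71
vertex 2.362 -4.161 3.091
endloop
endfacet
facet normal -0.717 0.181 0.673
outer loop
vertex 2.255 -3.756 2.868
vertex 2.362 -4.161 3.091
vertex 3.566 -3.026 4.07
endloop
endfacet
facet normal -0.413 -0.521 -0.746
outer loop
vertex 2.362 -4.161 3.091
vertex 2.814 -3.974 2.71
vertex 2.734 -4.456 3.091
endloop
endfacet
facet normal -0.319 -0.402 0.858
outer loop
vertex 2.362 -4.161 3.091
vertex 2.734 -4.456 3.091
vertex 3.566 -3.026 4.07
endloop
endfacet
facet normal -0.414 -0.521 -0.746
outer loop
vertex 2.734 -4.456 3.091
vertex 2.814 -3.974 2.71
vertex 3.152 -4.469 2.868
endloop
endfacet
facet normal 0.339 -0.658 0.673
outer loop
vertex 2.734 -4.456 3.091
vertex 3.152 -4.469 2.868
vertex 3.566 -3.026 4.07
endloop
endfacet
facet normal -0.412 -0.520 -0.748
outer loop
vertex 3.152 -4.469 2.868
vertex 2.814 -3.974 2.71
vertex 3.373 -4.191 2.553
endloop
endfacet
facet normal 0.871 -0.437 0.225
outer loop
vertex 3.152 -4.469 2.868
vertex 3.373 -4.191 2.553
vertex 3.566 -3.026 4.07
endloop
endfacet

endsolid


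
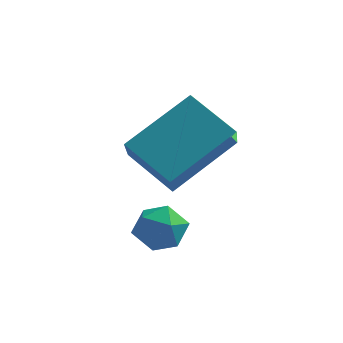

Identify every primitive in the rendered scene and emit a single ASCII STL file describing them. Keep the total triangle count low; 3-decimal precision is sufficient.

solid 
facet normal 0.540 0.667 0.514
outer loop
vertex 3.083 1.907 1.262
vertex 3.087 1.482 1.81
vertex 3.591 1.44 1.335
endloop
endfacet
facet normal 0.679 0.710 -0.185
outer loop
vertex 3.083 1.907 1.262
vertex 3.591 1.44 1.335
vertex 3.307 1.549 0.711
endloop
endfacet
facet normal 0.068 0.849 -0.524
outer loop
vertex 3.083 1.907 1.262
vertex 3.307 1.549 0.711
vertex 2.628 1.659 0.801
endloop
endfacet
facet normal -0.449 0.893 -0.037
outer loop
vertex 3.083 1.907 1.262
vertex 2.628 1.659 0.801
vertex 2.491 1.618 1.48
endloop
endfacet
facet normal -0.158 0.780 0.606
outer loop
vertex 3.083 1.907 1.262
vertex 2.491 1.618 1.48
vertex 3.087 1.482 1.81
endloop
endfacet
facet normal 0.912 0.070 -0.403
outer loop
vertex 3.307 1.549 0.711
vertex 3.591 1.44 1.335
vertex 3.449 0.902 0.92
endloop
endfacet
facet normal 0.686 0.001 0.728
outer loop
vertex 3.591 1.44 1.335
vertex 3.087 1.482 1.81
vertex 3.312 0.861 1.599
endloop
endfacet
facet normal -0.443 0.186 0.877
outer loop
vertex 3.087 1.482 1.81
vertex 2.491 1.618 1.48
vertex 2.633 0.971 1.689
endloop
endfacet
facet normal -0.916 0.367 -0.163
outer loop
vertex 2.491 1.618 1.48
vertex 2.628 1.659 0.801
vertex 2.349 1.08 1.065
endloop
endfacet
facet normal -0.078 0.295 -0.952
outer loop
vertex 2.628 1.659 0.801
vertex 3.307 1.549 0.711
vertex 2.853 1.038 0.59
endloop
endfacet
facet normal 0.449 -0.893 0.037
outer loop
vertex 2.857 0.613 1.138
vertex 3.449 0.902 0.92
vertex 3.312 0.861 1.599
endloop
endfacet
facet normal -0.068 -0.849 0.524
outer loop
vertex 2.857 0.613 1.138
vertex 3.312 0.861 1.599
vertex 2.633 0.971 1.689
endloop
endfacet
facet normal -0.679 -0.710 0.185
outer loop
vertex 2.857 0.613 1.138
vertex 2.633 0.971 1.689
vertex 2.349 1.08 1.065
endloop
endfacet
facet normal -0.540 -0.667 -0.514
outer loop
vertex 2.857 0.613 1.138
vertex 2.349 1.08 1.065
vertex 2.853 1.038 0.59
endloop
endfacet
facet normal 0.158 -0.780 -0.606
outer loop
vertex 2.857 0.613 1.138
vertex 2.853 1.038 0.59
vertex 3.449 0.902 0.92
endloop
endfacet
facet normal 0.916 -0.367 0.163
outer loop
vertex 3.312 0.861 1.599
vertex 3.449 0.902 0.92
vertex 3.591 1.44 1.335
endloop
endfacet
facet normal 0.078 -0.295 0.952
outer loop
vertex 2.633 0.971 1.689
vertex 3.312 0.861 1.599
vertex 3.087 1.482 1.81
endloop
endfacet
facet normal -0.912 -0.070 0.403
outer loop
vertex 2.349 1.08 1.065
vertex 2.633 0.971 1.689
vertex 2.491 1.618 1.48
endloop
endfacet
facet normal -0.686 -0.001 -0.728
outer loop
vertex 2.853 1.038 0.59
vertex 2.349 1.08 1.065
vertex 2.628 1.659 0.801
endloop
endfacet
facet normal 0.443 -0.186 -0.877
outer loop
vertex 3.449 0.902 0.92
vertex 2.853 1.038 0.59
vertex 3.307 1.549 0.711
endloop
endfacet
facet normal -0.795 0.336 0.505
outer loop
vertex 3.129 3.401 4.305
vertex 2.94 4.384 3.354
vertex 1.916 2.137 3.239
endloop
endfacet
facet normal 0.137 -0.712 0.689
outer loop
vertex 3.1 1.636 2.486
vertex 3.129 3.401 4.305
vertex 1.916 2.137 3.239
endloop
endfacet
facet normal -0.794 0.336 0.506
outer loop
vertex 1.916 2.137 3.239
vertex 2.94 4.384 3.354
vertex 1.727 3.12 2.289
endloop
endfacet
facet normal -0.591 -0.616 -0.520
outer loop
vertex 1.727 3.12 2.289
vertex 3.1 1.636 2.486
vertex 1.916 2.137 3.239
endloop
endfacet
facet normal 0.591 0.617 0.520
outer loop
vertex 3.129 3.401 4.305
vertex 4.124 3.883 2.601
vertex 2.94 4.384 3.354
endloop
endfacet
facet normal 0.137 -0.712 0.689
outer loop
vertex 4.313 2.9 3.551
vertex 3.129 3.401 4.305
vertex 3.1 1.636 2.486
endloop
endfacet
facet normal 0.592 0.616 0.520
outer loop
vertex 4.313 2.9 3.551
vertex 4.124 3.883 2.601
vertex 3.129 3.401 4.305
endloop
endfacet
facet normal -0.137 0.712 -0.689
outer loop
vertex 2.94 4.384 3.354
vertex 4.124 3.883 2.601
vertex 1.727 3.12 2.289
endloop
endfacet
facet normal -0.592 -0.616 -0.520
outer loop
vertex 2.911 2.619 1.535
vertex 3.1 1.636 2.486
vertex 1.727 3.12 2.289
endloop
endfacet
facet normal -0.137 0.712 -0.688
outer loop
vertex 1.727 3.12 2.289
vertex 4.124 3.883 2.601
vertex 2.911 2.619 1.535
endloop
endfacet
facet normal 0.794 -0.336 -0.506
outer loop
vertex 2.911 2.619 1.535
vertex 4.313 2.9 3.551
vertex 3.1 1.636 2.486
endloop
endfacet
facet normal 0.795 -0.336 -0.506
outer loop
vertex 4.124 3.883 2.601
vertex 4.313 2.9 3.551
vertex 2.911 2.619 1.535
endloop
endfacet

endsolid


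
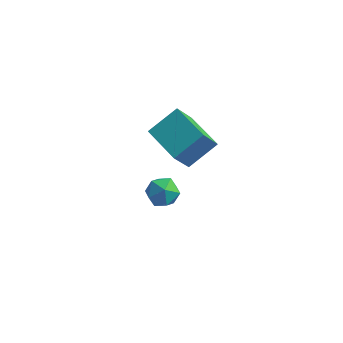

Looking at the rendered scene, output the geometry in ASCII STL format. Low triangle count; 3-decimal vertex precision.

solid 
facet normal -0.519 -0.671 -0.529
outer loop
vertex -0.671 -5.071 1.631
vertex -2.33 -4.037 1.947
vertex -0.358 -4.098 0.088
endloop
endfacet
facet normal 0.838 -0.522 -0.159
outer loop
vertex 0.55 -2.923 1.013
vertex -0.671 -5.071 1.631
vertex -0.358 -4.098 0.088
endloop
endfacet
facet normal -0.519 -0.672 -0.528
outer loop
vertex -0.358 -4.098 0.088
vertex -2.33 -4.037 1.947
vertex -2.018 -3.065 0.404
endloop
endfacet
facet normal 0.169 0.526 -0.834
outer loop
vertex -2.018 -3.065 0.404
vertex 0.55 -2.923 1.013
vertex -0.358 -4.098 0.088
endloop
endfacet
facet normal -0.169 -0.526 0.834
outer loop
vertex -0.671 -5.071 1.631
vertex -1.422 -2.862 2.872
vertex -2.33 -4.037 1.947
endloop
endfacet
facet normal 0.838 -0.522 -0.160
outer loop
vertex 0.238 -3.895 2.556
vertex -0.671 -5.071 1.631
vertex 0.55 -2.923 1.013
endloop
endfacet
facet normal -0.168 -0.526 0.834
outer loop
vertex 0.238 -3.895 2.556
vertex -1.422 -2.862 2.872
vertex -0.671 -5.071 1.631
endloop
endfacet
facet normal -0.838 0.522 0.159
outer loop
vertex -2.33 -4.037 1.947
vertex -1.422 -2.862 2.872
vertex -2.018 -3.065 0.404
endloop
endfacet
facet normal 0.169 0.526 -0.834
outer loop
vertex -1.109 -1.889 1.329
vertex 0.55 -2.923 1.013
vertex -2.018 -3.065 0.404
endloop
endfacet
facet normal -0.838 0.522 0.159
outer loop
vertex -2.018 -3.065 0.404
vertex -1.422 -2.862 2.872
vertex -1.109 -1.889 1.329
endloop
endfacet
facet normal 0.519 0.672 0.528
outer loop
vertex -1.109 -1.889 1.329
vertex 0.238 -3.895 2.556
vertex 0.55 -2.923 1.013
endloop
endfacet
facet normal 0.519 0.672 0.529
outer loop
vertex -1.422 -2.862 2.872
vertex 0.238 -3.895 2.556
vertex -1.109 -1.889 1.329
endloop
endfacet
facet normal 0.041 0.956 0.291
outer loop
vertex -1.767 -2.096 -4.146
vertex -2.63 -2.15 -3.847
vertex -1.937 -2.351 -3.284
endloop
endfacet
facet normal 0.685 0.651 0.328
outer loop
vertex -1.767 -2.096 -4.146
vertex -1.937 -2.351 -3.284
vertex -1.294 -2.783 -3.771
endloop
endfacet
facet normal 0.853 0.410 -0.324
outer loop
vertex -1.767 -2.096 -4.146
vertex -1.294 -2.783 -3.771
vertex -1.59 -2.85 -4.634
endloop
endfacet
facet normal 0.313 0.567 -0.762
outer loop
vertex -1.767 -2.096 -4.146
vertex -1.59 -2.85 -4.634
vertex -2.415 -2.458 -4.681
endloop
endfacet
facet normal -0.189 0.904 -0.383
outer loop
vertex -1.767 -2.096 -4.146
vertex -2.415 -2.458 -4.681
vertex -2.63 -2.15 -3.847
endloop
endfacet
facet normal 0.638 0.088 0.765
outer loop
vertex -1.294 -2.783 -3.771
vertex -1.937 -2.351 -3.284
vertex -1.865 -3.262 -3.239
endloop
endfacet
facet normal -0.404 0.583 0.705
outer loop
vertex -1.937 -2.351 -3.284
vertex -2.63 -2.15 -3.847
vertex -2.69 -2.87 -3.286
endloop
endfacet
facet normal -0.777 0.499 -0.384
outer loop
vertex -2.63 -2.15 -3.847
vertex -2.415 -2.458 -4.681
vertex -2.986 -2.937 -4.149
endloop
endfacet
facet normal 0.035 -0.047 -0.998
outer loop
vertex -2.415 -2.458 -4.681
vertex -1.59 -2.85 -4.634
vertex -2.343 -3.369 -4.636
endloop
endfacet
facet normal 0.909 -0.301 -0.288
outer loop
vertex -1.59 -2.85 -4.634
vertex -1.294 -2.783 -3.771
vertex -1.65 -3.57 -4.073
endloop
endfacet
facet normal -0.313 -0.567 0.762
outer loop
vertex -2.513 -3.624 -3.774
vertex -1.865 -3.262 -3.239
vertex -2.69 -2.87 -3.286
endloop
endfacet
facet normal -0.853 -0.410 0.324
outer loop
vertex -2.513 -3.624 -3.774
vertex -2.69 -2.87 -3.286
vertex -2.986 -2.937 -4.149
endloop
endfacet
facet normal -0.685 -0.651 -0.328
outer loop
vertex -2.513 -3.624 -3.774
vertex -2.986 -2.937 -4.149
vertex -2.343 -3.369 -4.636
endloop
endfacet
facet normal -0.041 -0.956 -0.291
outer loop
vertex -2.513 -3.624 -3.774
vertex -2.343 -3.369 -4.636
vertex -1.65 -3.57 -4.073
endloop
endfacet
facet normal 0.189 -0.904 0.383
outer loop
vertex -2.513 -3.624 -3.774
vertex -1.65 -3.57 -4.073
vertex -1.865 -3.262 -3.239
endloop
endfacet
facet normal -0.035 0.047 0.998
outer loop
vertex -2.69 -2.87 -3.286
vertex -1.865 -3.262 -3.239
vertex -1.937 -2.351 -3.284
endloop
endfacet
facet normal -0.909 0.301 0.288
outer loop
vertex -2.986 -2.937 -4.149
vertex -2.69 -2.87 -3.286
vertex -2.63 -2.15 -3.847
endloop
endfacet
facet normal -0.638 -0.088 -0.765
outer loop
vertex -2.343 -3.369 -4.636
vertex -2.986 -2.937 -4.149
vertex -2.415 -2.458 -4.681
endloop
endfacet
facet normal 0.404 -0.583 -0.705
outer loop
vertex -1.65 -3.57 -4.073
vertex -2.343 -3.369 -4.636
vertex -1.59 -2.85 -4.634
endloop
endfacet
facet normal 0.777 -0.499 0.384
outer loop
vertex -1.865 -3.262 -3.239
vertex -1.65 -3.57 -4.073
vertex -1.294 -2.783 -3.771
endloop
endfacet

endsolid


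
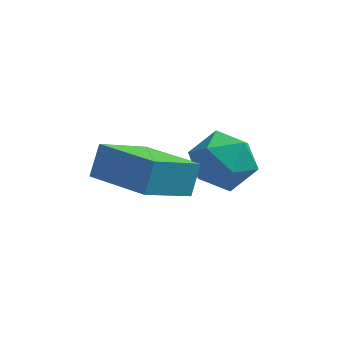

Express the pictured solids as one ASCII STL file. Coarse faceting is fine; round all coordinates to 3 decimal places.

solid 
facet normal -0.586 -0.577 0.568
outer loop
vertex -2.256 -1.56 4.657
vertex -3.81 -0.415 4.218
vertex -2.467 -2.165 3.825
endloop
endfacet
facet normal 0.785 -0.579 0.222
outer loop
vertex -1.33 -1.045 2.722
vertex -2.256 -1.56 4.657
vertex -2.467 -2.165 3.825
endloop
endfacet
facet normal -0.586 -0.577 0.568
outer loop
vertex -2.467 -2.165 3.825
vertex -3.81 -0.415 4.218
vertex -4.021 -1.02 3.386
endloop
endfacet
facet normal -0.201 -0.576 -0.792
outer loop
vertex -4.021 -1.02 3.386
vertex -1.33 -1.045 2.722
vertex -2.467 -2.165 3.825
endloop
endfacet
facet normal 0.201 0.576 0.792
outer loop
vertex -2.256 -1.56 4.657
vertex -2.673 0.705 3.115
vertex -3.81 -0.415 4.218
endloop
endfacet
facet normal 0.785 -0.579 0.222
outer loop
vertex -1.119 -0.44 3.554
vertex -2.256 -1.56 4.657
vertex -1.33 -1.045 2.722
endloop
endfacet
facet normal 0.201 0.576 0.792
outer loop
vertex -1.119 -0.44 3.554
vertex -2.673 0.705 3.115
vertex -2.256 -1.56 4.657
endloop
endfacet
facet normal -0.785 0.579 -0.222
outer loop
vertex -3.81 -0.415 4.218
vertex -2.673 0.705 3.115
vertex -4.021 -1.02 3.386
endloop
endfacet
facet normal -0.201 -0.576 -0.792
outer loop
vertex -2.884 0.1 2.283
vertex -1.33 -1.045 2.722
vertex -4.021 -1.02 3.386
endloop
endfacet
facet normal -0.785 0.579 -0.222
outer loop
vertex -4.021 -1.02 3.386
vertex -2.673 0.705 3.115
vertex -2.884 0.1 2.283
endloop
endfacet
facet normal 0.586 0.577 -0.568
outer loop
vertex -2.884 0.1 2.283
vertex -1.119 -0.44 3.554
vertex -1.33 -1.045 2.722
endloop
endfacet
facet normal 0.586 0.577 -0.568
outer loop
vertex -2.673 0.705 3.115
vertex -1.119 -0.44 3.554
vertex -2.884 0.1 2.283
endloop
endfacet
facet normal -0.691 0.239 0.682
outer loop
vertex -1.581 1.677 2.019
vertex -1.04 1.122 2.761
vertex -0.829 2.163 2.61
endloop
endfacet
facet normal -0.633 0.751 0.187
outer loop
vertex -1.581 1.677 2.019
vertex -0.829 2.163 2.61
vertex -0.899 2.366 1.559
endloop
endfacet
facet normal -0.767 0.459 -0.449
outer loop
vertex -1.581 1.677 2.019
vertex -0.899 2.366 1.559
vertex -1.155 1.452 1.061
endloop
endfacet
facet normal -0.908 -0.234 -0.349
outer loop
vertex -1.581 1.677 2.019
vertex -1.155 1.452 1.061
vertex -1.242 0.683 1.803
endloop
endfacet
facet normal -0.860 -0.370 0.351
outer loop
vertex -1.581 1.677 2.019
vertex -1.242 0.683 1.803
vertex -1.04 1.122 2.761
endloop
endfacet
facet normal 0.043 0.981 0.187
outer loop
vertex -0.899 2.366 1.559
vertex -0.829 2.163 2.61
vertex 0.062 2.237 2.017
endloop
endfacet
facet normal -0.050 0.153 0.987
outer loop
vertex -0.829 2.163 2.61
vertex -1.04 1.122 2.761
vertex -0.025 1.468 2.759
endloop
endfacet
facet normal -0.326 -0.832 0.450
outer loop
vertex -1.04 1.122 2.761
vertex -1.242 0.683 1.803
vertex -0.281 0.554 2.261
endloop
endfacet
facet normal -0.402 -0.612 -0.681
outer loop
vertex -1.242 0.683 1.803
vertex -1.155 1.452 1.061
vertex -0.351 0.757 1.21
endloop
endfacet
facet normal -0.175 0.508 -0.843
outer loop
vertex -1.155 1.452 1.061
vertex -0.899 2.366 1.559
vertex -0.14 1.798 1.059
endloop
endfacet
facet normal 0.908 0.234 0.349
outer loop
vertex 0.401 1.243 1.801
vertex 0.062 2.237 2.017
vertex -0.025 1.468 2.759
endloop
endfacet
facet normal 0.767 -0.459 0.449
outer loop
vertex 0.401 1.243 1.801
vertex -0.025 1.468 2.759
vertex -0.281 0.554 2.261
endloop
endfacet
facet normal 0.633 -0.751 -0.187
outer loop
vertex 0.401 1.243 1.801
vertex -0.281 0.554 2.261
vertex -0.351 0.757 1.21
endloop
endfacet
facet normal 0.691 -0.239 -0.682
outer loop
vertex 0.401 1.243 1.801
vertex -0.351 0.757 1.21
vertex -0.14 1.798 1.059
endloop
endfacet
facet normal 0.860 0.370 -0.351
outer loop
vertex 0.401 1.243 1.801
vertex -0.14 1.798 1.059
vertex 0.062 2.237 2.017
endloop
endfacet
facet normal 0.402 0.612 0.681
outer loop
vertex -0.025 1.468 2.759
vertex 0.062 2.237 2.017
vertex -0.829 2.163 2.61
endloop
endfacet
facet normal 0.175 -0.508 0.843
outer loop
vertex -0.281 0.554 2.261
vertex -0.025 1.468 2.759
vertex -1.04 1.122 2.761
endloop
endfacet
facet normal -0.043 -0.981 -0.187
outer loop
vertex -0.351 0.757 1.21
vertex -0.281 0.554 2.261
vertex -1.242 0.683 1.803
endloop
endfacet
facet normal 0.050 -0.153 -0.987
outer loop
vertex -0.14 1.798 1.059
vertex -0.351 0.757 1.21
vertex -1.155 1.452 1.061
endloop
endfacet
facet normal 0.326 0.832 -0.450
outer loop
vertex 0.062 2.237 2.017
vertex -0.14 1.798 1.059
vertex -0.899 2.366 1.559
endloop
endfacet

endsolid


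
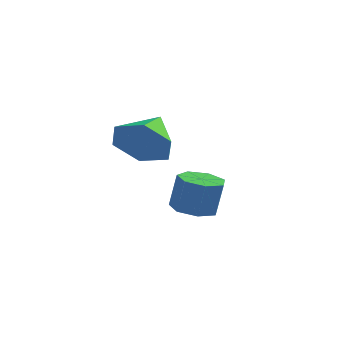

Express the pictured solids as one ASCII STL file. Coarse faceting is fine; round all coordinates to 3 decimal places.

solid 
facet normal -0.169 -0.084 -0.982
outer loop
vertex 1.953 1.726 -1.535
vertex 1.452 2.411 -1.507
vertex 2.289 2.373 -1.648
endloop
endfacet
facet normal 0.874 -0.473 -0.110
outer loop
vertex 1.953 1.726 -1.535
vertex 2.289 2.373 -1.648
vertex 2.19 1.843 -0.161
endloop
endfacet
facet normal 0.874 -0.473 -0.110
outer loop
vertex 2.19 1.843 -0.161
vertex 2.289 2.373 -1.648
vertex 2.526 2.49 -0.274
endloop
endfacet
facet normal 0.169 0.084 0.982
outer loop
vertex 2.19 1.843 -0.161
vertex 2.526 2.49 -0.274
vertex 1.688 2.529 -0.133
endloop
endfacet
facet normal -0.169 -0.084 -0.982
outer loop
vertex 2.289 2.373 -1.648
vertex 1.452 2.411 -1.507
vertex 1.994 3.049 -1.655
endloop
endfacet
facet normal 0.901 0.391 -0.189
outer loop
vertex 2.289 2.373 -1.648
vertex 1.994 3.049 -1.655
vertex 2.526 2.49 -0.274
endloop
endfacet
facet normal 0.901 0.391 -0.189
outer loop
vertex 2.526 2.49 -0.274
vertex 1.994 3.049 -1.655
vertex 2.231 3.166 -0.28
endloop
endfacet
facet normal 0.169 0.083 0.982
outer loop
vertex 2.526 2.49 -0.274
vertex 2.231 3.166 -0.28
vertex 1.688 2.529 -0.133
endloop
endfacet
facet normal -0.169 -0.084 -0.982
outer loop
vertex 1.994 3.049 -1.655
vertex 1.452 2.411 -1.507
vertex 1.291 3.245 -1.551
endloop
endfacet
facet normal 0.249 0.960 -0.125
outer loop
vertex 1.994 3.049 -1.655
vertex 1.291 3.245 -1.551
vertex 2.231 3.166 -0.28
endloop
endfacet
facet normal 0.249 0.960 -0.124
outer loop
vertex 2.231 3.166 -0.28
vertex 1.291 3.245 -1.551
vertex 1.527 3.362 -0.176
endloop
endfacet
facet normal 0.168 0.083 0.982
outer loop
vertex 2.231 3.166 -0.28
vertex 1.527 3.362 -0.176
vertex 1.688 2.529 -0.133
endloop
endfacet
facet normal -0.168 -0.084 -0.982
outer loop
vertex 1.291 3.245 -1.551
vertex 1.452 2.411 -1.507
vertex 0.708 2.813 -1.414
endloop
endfacet
facet normal -0.590 0.807 0.033
outer loop
vertex 1.291 3.245 -1.551
vertex 0.708 2.813 -1.414
vertex 1.527 3.362 -0.176
endloop
endfacet
facet normal -0.591 0.806 0.033
outer loop
vertex 1.527 3.362 -0.176
vertex 0.708 2.813 -1.414
vertex 0.945 2.93 -0.039
endloop
endfacet
facet normal 0.169 0.083 0.982
outer loop
vertex 1.527 3.362 -0.176
vertex 0.945 2.93 -0.039
vertex 1.688 2.529 -0.133
endloop
endfacet
facet normal -0.168 -0.085 -0.982
outer loop
vertex 0.708 2.813 -1.414
vertex 1.452 2.411 -1.507
vertex 0.686 2.079 -1.347
endloop
endfacet
facet normal -0.985 0.045 0.166
outer loop
vertex 0.708 2.813 -1.414
vertex 0.686 2.079 -1.347
vertex 0.945 2.93 -0.039
endloop
endfacet
facet normal -0.985 0.045 0.166
outer loop
vertex 0.945 2.93 -0.039
vertex 0.686 2.079 -1.347
vertex 0.923 2.196 0.028
endloop
endfacet
facet normal 0.170 0.085 0.982
outer loop
vertex 0.945 2.93 -0.039
vertex 0.923 2.196 0.028
vertex 1.688 2.529 -0.133
endloop
endfacet
facet normal -0.169 -0.084 -0.982
outer loop
vertex 0.686 2.079 -1.347
vertex 1.452 2.411 -1.507
vertex 1.24 1.595 -1.401
endloop
endfacet
facet normal -0.638 -0.750 0.174
outer loop
vertex 0.686 2.079 -1.347
vertex 1.24 1.595 -1.401
vertex 0.923 2.196 0.028
endloop
endfacet
facet normal -0.638 -0.750 0.174
outer loop
vertex 0.923 2.196 0.028
vertex 1.24 1.595 -1.401
vertex 1.477 1.712 -0.027
endloop
endfacet
facet normal 0.170 0.083 0.982
outer loop
vertex 0.923 2.196 0.028
vertex 1.477 1.712 -0.027
vertex 1.688 2.529 -0.133
endloop
endfacet
facet normal -0.169 -0.084 -0.982
outer loop
vertex 1.24 1.595 -1.401
vertex 1.452 2.411 -1.507
vertex 1.953 1.726 -1.535
endloop
endfacet
facet normal 0.190 -0.981 0.051
outer loop
vertex 1.24 1.595 -1.401
vertex 1.953 1.726 -1.535
vertex 1.477 1.712 -0.027
endloop
endfacet
facet normal 0.190 -0.981 0.051
outer loop
vertex 1.477 1.712 -0.027
vertex 1.953 1.726 -1.535
vertex 2.19 1.843 -0.161
endloop
endfacet
facet normal 0.169 0.084 0.982
outer loop
vertex 1.477 1.712 -0.027
vertex 2.19 1.843 -0.161
vertex 1.688 2.529 -0.133
endloop
endfacet
facet normal 0.071 -0.896 -0.438
outer loop
vertex 2.45 -1.232 2.057
vertex 1.717 -1.632 2.758
vertex 1.388 -1.197 1.814
endloop
endfacet
facet normal 0.149 0.835 -0.530
outer loop
vertex 2.45 -1.232 2.057
vertex 1.388 -1.197 1.814
vertex 1.603 -0.188 3.462
endloop
endfacet
facet normal 0.070 -0.896 -0.438
outer loop
vertex 1.388 -1.197 1.814
vertex 1.717 -1.632 2.758
vertex 0.655 -1.596 2.514
endloop
endfacet
facet normal -0.671 0.668 -0.322
outer loop
vertex 1.388 -1.197 1.814
vertex 0.655 -1.596 2.514
vertex 1.603 -0.188 3.462
endloop
endfacet
facet normal 0.070 -0.896 -0.438
outer loop
vertex 0.655 -1.596 2.514
vertex 1.717 -1.632 2.758
vertex 0.984 -2.031 3.458
endloop
endfacet
facet normal -0.856 0.287 0.430
outer loop
vertex 0.655 -1.596 2.514
vertex 0.984 -2.031 3.458
vertex 1.603 -0.188 3.462
endloop
endfacet
facet normal 0.071 -0.897 -0.437
outer loop
vertex 0.984 -2.031 3.458
vertex 1.717 -1.632 2.758
vertex 2.045 -2.066 3.702
endloop
endfacet
facet normal -0.221 0.072 0.973
outer loop
vertex 0.984 -2.031 3.458
vertex 2.045 -2.066 3.702
vertex 1.603 -0.188 3.462
endloop
endfacet
facet normal 0.070 -0.897 -0.437
outer loop
vertex 2.045 -2.066 3.702
vertex 1.717 -1.632 2.758
vertex 2.779 -1.667 3.001
endloop
endfacet
facet normal 0.600 0.239 0.764
outer loop
vertex 2.045 -2.066 3.702
vertex 2.779 -1.667 3.001
vertex 1.603 -0.188 3.462
endloop
endfacet
facet normal 0.071 -0.896 -0.438
outer loop
vertex 2.779 -1.667 3.001
vertex 1.717 -1.632 2.758
vertex 2.45 -1.232 2.057
endloop
endfacet
facet normal 0.785 0.620 0.012
outer loop
vertex 2.779 -1.667 3.001
vertex 2.45 -1.232 2.057
vertex 1.603 -0.188 3.462
endloop
endfacet

endsolid


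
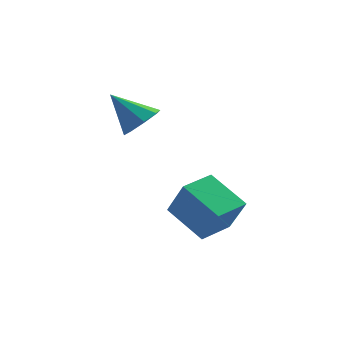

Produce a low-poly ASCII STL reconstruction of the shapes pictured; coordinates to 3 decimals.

solid 
facet normal 0.690 -0.086 -0.718
outer loop
vertex 1.063 4.336 2.862
vertex 0.4 3.864 2.281
vertex 0.664 4.818 2.421
endloop
endfacet
facet normal 0.167 0.737 0.655
outer loop
vertex 1.063 4.336 2.862
vertex 0.664 4.818 2.421
vertex -0.98 4.036 3.719
endloop
endfacet
facet normal 0.690 -0.086 -0.719
outer loop
vertex 0.664 4.818 2.421
vertex 0.4 3.864 2.281
vertex 0.11 4.741 1.898
endloop
endfacet
facet normal -0.302 0.936 0.182
outer loop
vertex 0.664 4.818 2.421
vertex 0.11 4.741 1.898
vertex -0.98 4.036 3.719
endloop
endfacet
facet normal 0.690 -0.086 -0.719
outer loop
vertex 0.11 4.741 1.898
vertex 0.4 3.864 2.281
vertex -0.274 4.15 1.6
endloop
endfacet
facet normal -0.763 0.607 -0.222
outer loop
vertex 0.11 4.741 1.898
vertex -0.274 4.15 1.6
vertex -0.98 4.036 3.719
endloop
endfacet
facet normal 0.690 -0.086 -0.719
outer loop
vertex -0.274 4.15 1.6
vertex 0.4 3.864 2.281
vertex -0.263 3.391 1.701
endloop
endfacet
facet normal -0.946 -0.056 -0.318
outer loop
vertex -0.274 4.15 1.6
vertex -0.263 3.391 1.701
vertex -0.98 4.036 3.719
endloop
endfacet
facet normal 0.690 -0.086 -0.719
outer loop
vertex -0.263 3.391 1.701
vertex 0.4 3.864 2.281
vertex 0.136 2.909 2.142
endloop
endfacet
facet normal -0.745 -0.665 -0.052
outer loop
vertex -0.263 3.391 1.701
vertex 0.136 2.909 2.142
vertex -0.98 4.036 3.719
endloop
endfacet
facet normal 0.690 -0.086 -0.718
outer loop
vertex 0.136 2.909 2.142
vertex 0.4 3.864 2.281
vertex 0.69 2.987 2.665
endloop
endfacet
facet normal -0.276 -0.864 0.422
outer loop
vertex 0.136 2.909 2.142
vertex 0.69 2.987 2.665
vertex -0.98 4.036 3.719
endloop
endfacet
facet normal 0.690 -0.086 -0.718
outer loop
vertex 0.69 2.987 2.665
vertex 0.4 3.864 2.281
vertex 1.074 3.578 2.963
endloop
endfacet
facet normal 0.184 -0.535 0.824
outer loop
vertex 0.69 2.987 2.665
vertex 1.074 3.578 2.963
vertex -0.98 4.036 3.719
endloop
endfacet
facet normal 0.690 -0.086 -0.718
outer loop
vertex 1.074 3.578 2.963
vertex 0.4 3.864 2.281
vertex 1.063 4.336 2.862
endloop
endfacet
facet normal 0.368 0.128 0.921
outer loop
vertex 1.074 3.578 2.963
vertex 1.063 4.336 2.862
vertex -0.98 4.036 3.719
endloop
endfacet
facet normal -0.745 0.428 0.512
outer loop
vertex 2.518 1.747 -0.305
vertex 3.418 3.147 -0.167
vertex 1.734 2.418 -2.006
endloop
endfacet
facet normal -0.539 -0.838 -0.082
outer loop
vertex 3.342 1.493 -3.113
vertex 2.518 1.747 -0.305
vertex 1.734 2.418 -2.006
endloop
endfacet
facet normal -0.745 0.428 0.512
outer loop
vertex 1.734 2.418 -2.006
vertex 3.418 3.147 -0.167
vertex 2.634 3.818 -1.868
endloop
endfacet
facet normal -0.394 0.338 -0.855
outer loop
vertex 2.634 3.818 -1.868
vertex 3.342 1.493 -3.113
vertex 1.734 2.418 -2.006
endloop
endfacet
facet normal 0.394 -0.338 0.855
outer loop
vertex 2.518 1.747 -0.305
vertex 5.026 2.222 -1.274
vertex 3.418 3.147 -0.167
endloop
endfacet
facet normal -0.539 -0.838 -0.082
outer loop
vertex 4.126 0.822 -1.412
vertex 2.518 1.747 -0.305
vertex 3.342 1.493 -3.113
endloop
endfacet
facet normal 0.394 -0.338 0.855
outer loop
vertex 4.126 0.822 -1.412
vertex 5.026 2.222 -1.274
vertex 2.518 1.747 -0.305
endloop
endfacet
facet normal 0.539 0.838 0.082
outer loop
vertex 3.418 3.147 -0.167
vertex 5.026 2.222 -1.274
vertex 2.634 3.818 -1.868
endloop
endfacet
facet normal -0.394 0.338 -0.855
outer loop
vertex 4.242 2.893 -2.975
vertex 3.342 1.493 -3.113
vertex 2.634 3.818 -1.868
endloop
endfacet
facet normal 0.539 0.838 0.082
outer loop
vertex 2.634 3.818 -1.868
vertex 5.026 2.222 -1.274
vertex 4.242 2.893 -2.975
endloop
endfacet
facet normal 0.745 -0.428 -0.512
outer loop
vertex 4.242 2.893 -2.975
vertex 4.126 0.822 -1.412
vertex 3.342 1.493 -3.113
endloop
endfacet
facet normal 0.745 -0.428 -0.512
outer loop
vertex 5.026 2.222 -1.274
vertex 4.126 0.822 -1.412
vertex 4.242 2.893 -2.975
endloop
endfacet

endsolid


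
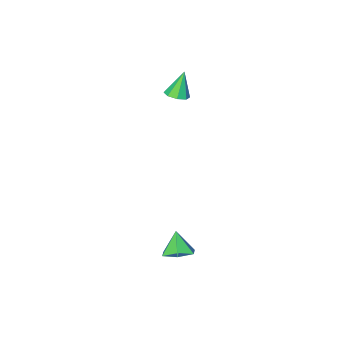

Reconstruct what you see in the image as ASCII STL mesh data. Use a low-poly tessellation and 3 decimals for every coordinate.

solid 
facet normal 0.362 0.090 -0.928
outer loop
vertex -2.807 -2.441 1.497
vertex -3.367 -2.527 1.27
vertex -3.042 -2.041 1.444
endloop
endfacet
facet normal 0.593 0.438 0.676
outer loop
vertex -2.807 -2.441 1.497
vertex -3.042 -2.041 1.444
vertex -3.873 -2.653 2.57
endloop
endfacet
facet normal 0.361 0.091 -0.928
outer loop
vertex -3.042 -2.041 1.444
vertex -3.367 -2.527 1.27
vertex -3.467 -1.926 1.29
endloop
endfacet
facet normal 0.050 0.862 0.505
outer loop
vertex -3.042 -2.041 1.444
vertex -3.467 -1.926 1.29
vertex -3.873 -2.653 2.57
endloop
endfacet
facet normal 0.361 0.091 -0.928
outer loop
vertex -3.467 -1.926 1.29
vertex -3.367 -2.527 1.27
vertex -3.834 -2.163 1.124
endloop
endfacet
facet normal -0.601 0.762 0.242
outer loop
vertex -3.467 -1.926 1.29
vertex -3.834 -2.163 1.124
vertex -3.873 -2.653 2.57
endloop
endfacet
facet normal 0.361 0.090 -0.928
outer loop
vertex -3.834 -2.163 1.124
vertex -3.367 -2.527 1.27
vertex -3.927 -2.613 1.044
endloop
endfacet
facet normal -0.980 0.195 0.040
outer loop
vertex -3.834 -2.163 1.124
vertex -3.927 -2.613 1.044
vertex -3.873 -2.653 2.57
endloop
endfacet
facet normal 0.361 0.089 -0.928
outer loop
vertex -3.927 -2.613 1.044
vertex -3.367 -2.527 1.27
vertex -3.692 -3.013 1.097
endloop
endfacet
facet normal -0.863 -0.505 0.017
outer loop
vertex -3.927 -2.613 1.044
vertex -3.692 -3.013 1.097
vertex -3.873 -2.653 2.57
endloop
endfacet
facet normal 0.361 0.089 -0.928
outer loop
vertex -3.692 -3.013 1.097
vertex -3.367 -2.527 1.27
vertex -3.267 -3.129 1.251
endloop
endfacet
facet normal -0.321 -0.928 0.187
outer loop
vertex -3.692 -3.013 1.097
vertex -3.267 -3.129 1.251
vertex -3.873 -2.653 2.57
endloop
endfacet
facet normal 0.363 0.090 -0.928
outer loop
vertex -3.267 -3.129 1.251
vertex -3.367 -2.527 1.27
vertex -2.901 -2.892 1.417
endloop
endfacet
facet normal 0.332 -0.828 0.451
outer loop
vertex -3.267 -3.129 1.251
vertex -2.901 -2.892 1.417
vertex -3.873 -2.653 2.57
endloop
endfacet
facet normal 0.362 0.089 -0.928
outer loop
vertex -2.901 -2.892 1.417
vertex -3.367 -2.527 1.27
vertex -2.807 -2.441 1.497
endloop
endfacet
facet normal 0.710 -0.264 0.653
outer loop
vertex -2.901 -2.892 1.417
vertex -2.807 -2.441 1.497
vertex -3.873 -2.653 2.57
endloop
endfacet
facet normal 0.195 0.447 -0.873
outer loop
vertex 0.907 2.479 -4.341
vertex 0.134 2.601 -4.451
vertex 0.57 3.143 -4.076
endloop
endfacet
facet normal 0.664 0.039 0.746
outer loop
vertex 0.907 2.479 -4.341
vertex 0.57 3.143 -4.076
vertex -0.094 2.079 -3.429
endloop
endfacet
facet normal 0.196 0.446 -0.873
outer loop
vertex 0.57 3.143 -4.076
vertex 0.134 2.601 -4.451
vertex -0.202 3.265 -4.187
endloop
endfacet
facet normal -0.037 0.536 0.844
outer loop
vertex 0.57 3.143 -4.076
vertex -0.202 3.265 -4.187
vertex -0.094 2.079 -3.429
endloop
endfacet
facet normal 0.195 0.446 -0.874
outer loop
vertex -0.202 3.265 -4.187
vertex 0.134 2.601 -4.451
vertex -0.638 2.723 -4.561
endloop
endfacet
facet normal -0.798 0.271 0.538
outer loop
vertex -0.202 3.265 -4.187
vertex -0.638 2.723 -4.561
vertex -0.094 2.079 -3.429
endloop
endfacet
facet normal 0.195 0.446 -0.874
outer loop
vertex -0.638 2.723 -4.561
vertex 0.134 2.601 -4.451
vertex -0.302 2.059 -4.825
endloop
endfacet
facet normal -0.861 -0.490 0.135
outer loop
vertex -0.638 2.723 -4.561
vertex -0.302 2.059 -4.825
vertex -0.094 2.079 -3.429
endloop
endfacet
facet normal 0.195 0.446 -0.874
outer loop
vertex -0.302 2.059 -4.825
vertex 0.134 2.601 -4.451
vertex 0.471 1.937 -4.715
endloop
endfacet
facet normal -0.161 -0.986 0.038
outer loop
vertex -0.302 2.059 -4.825
vertex 0.471 1.937 -4.715
vertex -0.094 2.079 -3.429
endloop
endfacet
facet normal 0.195 0.446 -0.874
outer loop
vertex 0.471 1.937 -4.715
vertex 0.134 2.601 -4.451
vertex 0.907 2.479 -4.341
endloop
endfacet
facet normal 0.601 -0.721 0.344
outer loop
vertex 0.471 1.937 -4.715
vertex 0.907 2.479 -4.341
vertex -0.094 2.079 -3.429
endloop
endfacet

endsolid


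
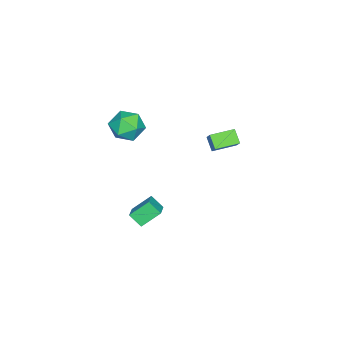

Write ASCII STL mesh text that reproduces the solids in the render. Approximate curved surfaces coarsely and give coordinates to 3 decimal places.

solid 
facet normal -0.877 -0.280 -0.391
outer loop
vertex -1.076 -1.094 -4.226
vertex -1.807 -0.167 -3.252
vertex -1.013 -0.297 -4.937
endloop
endfacet
facet normal 0.478 -0.606 -0.637
outer loop
vertex 0.127 0.067 -4.428
vertex -1.076 -1.094 -4.226
vertex -1.013 -0.297 -4.937
endloop
endfacet
facet normal -0.877 -0.280 -0.391
outer loop
vertex -1.013 -0.297 -4.937
vertex -1.807 -0.167 -3.252
vertex -1.744 0.63 -3.963
endloop
endfacet
facet normal 0.059 0.745 -0.665
outer loop
vertex -1.744 0.63 -3.963
vertex 0.127 0.067 -4.428
vertex -1.013 -0.297 -4.937
endloop
endfacet
facet normal -0.059 -0.745 0.665
outer loop
vertex -1.076 -1.094 -4.226
vertex -0.667 0.197 -2.743
vertex -1.807 -0.167 -3.252
endloop
endfacet
facet normal 0.478 -0.606 -0.637
outer loop
vertex 0.064 -0.73 -3.717
vertex -1.076 -1.094 -4.226
vertex 0.127 0.067 -4.428
endloop
endfacet
facet normal -0.059 -0.745 0.665
outer loop
vertex 0.064 -0.73 -3.717
vertex -0.667 0.197 -2.743
vertex -1.076 -1.094 -4.226
endloop
endfacet
facet normal -0.478 0.606 0.637
outer loop
vertex -1.807 -0.167 -3.252
vertex -0.667 0.197 -2.743
vertex -1.744 0.63 -3.963
endloop
endfacet
facet normal 0.059 0.745 -0.665
outer loop
vertex -0.604 0.994 -3.454
vertex 0.127 0.067 -4.428
vertex -1.744 0.63 -3.963
endloop
endfacet
facet normal -0.478 0.606 0.637
outer loop
vertex -1.744 0.63 -3.963
vertex -0.667 0.197 -2.743
vertex -0.604 0.994 -3.454
endloop
endfacet
facet normal 0.877 0.280 0.391
outer loop
vertex -0.604 0.994 -3.454
vertex 0.064 -0.73 -3.717
vertex 0.127 0.067 -4.428
endloop
endfacet
facet normal 0.877 0.280 0.391
outer loop
vertex -0.667 0.197 -2.743
vertex 0.064 -0.73 -3.717
vertex -0.604 0.994 -3.454
endloop
endfacet
facet normal 0.207 0.483 0.851
outer loop
vertex -0.105 -0.23 4.18
vertex -1.101 -0.602 4.634
vertex -0.139 -1.232 4.757
endloop
endfacet
facet normal 0.807 0.274 0.523
outer loop
vertex -0.105 -0.23 4.18
vertex -0.139 -1.232 4.757
vertex 0.469 -1.15 3.777
endloop
endfacet
facet normal 0.815 0.565 -0.128
outer loop
vertex -0.105 -0.23 4.18
vertex 0.469 -1.15 3.777
vertex -0.117 -0.469 3.048
endloop
endfacet
facet normal 0.222 0.954 -0.204
outer loop
vertex -0.105 -0.23 4.18
vertex -0.117 -0.469 3.048
vertex -1.087 -0.13 3.578
endloop
endfacet
facet normal -0.154 0.903 0.401
outer loop
vertex -0.105 -0.23 4.18
vertex -1.087 -0.13 3.578
vertex -1.101 -0.602 4.634
endloop
endfacet
facet normal 0.781 -0.436 0.448
outer loop
vertex 0.469 -1.15 3.777
vertex -0.139 -1.232 4.757
vertex -0.173 -2.09 3.982
endloop
endfacet
facet normal -0.188 -0.097 0.977
outer loop
vertex -0.139 -1.232 4.757
vertex -1.101 -0.602 4.634
vertex -1.143 -1.751 4.512
endloop
endfacet
facet normal -0.773 0.583 0.250
outer loop
vertex -1.101 -0.602 4.634
vertex -1.087 -0.13 3.578
vertex -1.729 -1.07 3.783
endloop
endfacet
facet normal -0.166 0.665 -0.729
outer loop
vertex -1.087 -0.13 3.578
vertex -0.117 -0.469 3.048
vertex -1.121 -0.988 2.803
endloop
endfacet
facet normal 0.795 0.035 -0.606
outer loop
vertex -0.117 -0.469 3.048
vertex 0.469 -1.15 3.777
vertex -0.159 -1.618 2.926
endloop
endfacet
facet normal -0.222 -0.954 0.204
outer loop
vertex -1.155 -1.99 3.38
vertex -0.173 -2.09 3.982
vertex -1.143 -1.751 4.512
endloop
endfacet
facet normal -0.815 -0.565 0.128
outer loop
vertex -1.155 -1.99 3.38
vertex -1.143 -1.751 4.512
vertex -1.729 -1.07 3.783
endloop
endfacet
facet normal -0.807 -0.274 -0.523
outer loop
vertex -1.155 -1.99 3.38
vertex -1.729 -1.07 3.783
vertex -1.121 -0.988 2.803
endloop
endfacet
facet normal -0.207 -0.483 -0.851
outer loop
vertex -1.155 -1.99 3.38
vertex -1.121 -0.988 2.803
vertex -0.159 -1.618 2.926
endloop
endfacet
facet normal 0.154 -0.903 -0.401
outer loop
vertex -1.155 -1.99 3.38
vertex -0.159 -1.618 2.926
vertex -0.173 -2.09 3.982
endloop
endfacet
facet normal 0.166 -0.665 0.729
outer loop
vertex -1.143 -1.751 4.512
vertex -0.173 -2.09 3.982
vertex -0.139 -1.232 4.757
endloop
endfacet
facet normal -0.795 -0.035 0.606
outer loop
vertex -1.729 -1.07 3.783
vertex -1.143 -1.751 4.512
vertex -1.101 -0.602 4.634
endloop
endfacet
facet normal -0.781 0.436 -0.448
outer loop
vertex -1.121 -0.988 2.803
vertex -1.729 -1.07 3.783
vertex -1.087 -0.13 3.578
endloop
endfacet
facet normal 0.188 0.097 -0.977
outer loop
vertex -0.159 -1.618 2.926
vertex -1.121 -0.988 2.803
vertex -0.117 -0.469 3.048
endloop
endfacet
facet normal 0.773 -0.583 -0.250
outer loop
vertex -0.173 -2.09 3.982
vertex -0.159 -1.618 2.926
vertex 0.469 -1.15 3.777
endloop
endfacet
facet normal -0.661 0.743 0.102
outer loop
vertex -3.634 4.28 3.03
vertex -3.127 4.827 2.334
vertex -4.325 3.788 2.138
endloop
endfacet
facet normal -0.498 -0.536 0.682
outer loop
vertex -3.333 2.673 1.986
vertex -3.634 4.28 3.03
vertex -4.325 3.788 2.138
endloop
endfacet
facet normal -0.661 0.743 0.102
outer loop
vertex -4.325 3.788 2.138
vertex -3.127 4.827 2.334
vertex -3.817 4.335 1.443
endloop
endfacet
facet normal -0.561 -0.400 -0.725
outer loop
vertex -3.817 4.335 1.443
vertex -3.333 2.673 1.986
vertex -4.325 3.788 2.138
endloop
endfacet
facet normal 0.561 0.401 0.724
outer loop
vertex -3.634 4.28 3.03
vertex -2.135 3.712 2.182
vertex -3.127 4.827 2.334
endloop
endfacet
facet normal -0.498 -0.536 0.682
outer loop
vertex -2.643 3.165 2.877
vertex -3.634 4.28 3.03
vertex -3.333 2.673 1.986
endloop
endfacet
facet normal 0.561 0.399 0.725
outer loop
vertex -2.643 3.165 2.877
vertex -2.135 3.712 2.182
vertex -3.634 4.28 3.03
endloop
endfacet
facet normal 0.498 0.536 -0.682
outer loop
vertex -3.127 4.827 2.334
vertex -2.135 3.712 2.182
vertex -3.817 4.335 1.443
endloop
endfacet
facet normal -0.562 -0.400 -0.724
outer loop
vertex -2.826 3.22 1.29
vertex -3.333 2.673 1.986
vertex -3.817 4.335 1.443
endloop
endfacet
facet normal 0.498 0.536 -0.682
outer loop
vertex -3.817 4.335 1.443
vertex -2.135 3.712 2.182
vertex -2.826 3.22 1.29
endloop
endfacet
facet normal 0.662 -0.743 -0.102
outer loop
vertex -2.826 3.22 1.29
vertex -2.643 3.165 2.877
vertex -3.333 2.673 1.986
endloop
endfacet
facet normal 0.661 -0.743 -0.102
outer loop
vertex -2.135 3.712 2.182
vertex -2.643 3.165 2.877
vertex -2.826 3.22 1.29
endloop
endfacet

endsolid


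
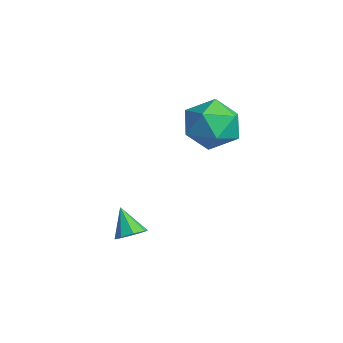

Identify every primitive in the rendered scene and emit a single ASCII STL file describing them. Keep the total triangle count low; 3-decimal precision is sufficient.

solid 
facet normal 0.640 0.083 -0.764
outer loop
vertex -0.453 -3.804 1.233
vertex -0.92 -3.709 0.852
vertex -0.561 -3.351 1.192
endloop
endfacet
facet normal 0.406 0.178 0.896
outer loop
vertex -0.453 -3.804 1.233
vertex -0.561 -3.351 1.192
vertex -1.72 -3.811 1.808
endloop
endfacet
facet normal 0.640 0.083 -0.764
outer loop
vertex -0.561 -3.351 1.192
vertex -0.92 -3.709 0.852
vertex -0.879 -3.108 0.952
endloop
endfacet
facet normal 0.061 0.741 0.669
outer loop
vertex -0.561 -3.351 1.192
vertex -0.879 -3.108 0.952
vertex -1.72 -3.811 1.808
endloop
endfacet
facet normal 0.641 0.083 -0.763
outer loop
vertex -0.879 -3.108 0.952
vertex -0.92 -3.709 0.852
vertex -1.221 -3.217 0.653
endloop
endfacet
facet normal -0.474 0.849 0.232
outer loop
vertex -0.879 -3.108 0.952
vertex -1.221 -3.217 0.653
vertex -1.72 -3.811 1.808
endloop
endfacet
facet normal 0.639 0.082 -0.765
outer loop
vertex -1.221 -3.217 0.653
vertex -0.92 -3.709 0.852
vertex -1.387 -3.613 0.472
endloop
endfacet
facet normal -0.884 0.441 -0.155
outer loop
vertex -1.221 -3.217 0.653
vertex -1.387 -3.613 0.472
vertex -1.72 -3.811 1.808
endloop
endfacet
facet normal 0.639 0.082 -0.765
outer loop
vertex -1.387 -3.613 0.472
vertex -0.92 -3.709 0.852
vertex -1.28 -4.066 0.513
endloop
endfacet
facet normal -0.932 -0.244 -0.268
outer loop
vertex -1.387 -3.613 0.472
vertex -1.28 -4.066 0.513
vertex -1.72 -3.811 1.808
endloop
endfacet
facet normal 0.639 0.081 -0.765
outer loop
vertex -1.28 -4.066 0.513
vertex -0.92 -3.709 0.852
vertex -0.962 -4.309 0.753
endloop
endfacet
facet normal -0.587 -0.808 -0.040
outer loop
vertex -1.28 -4.066 0.513
vertex -0.962 -4.309 0.753
vertex -1.72 -3.811 1.808
endloop
endfacet
facet normal 0.639 0.082 -0.765
outer loop
vertex -0.962 -4.309 0.753
vertex -0.92 -3.709 0.852
vertex -0.619 -4.2 1.051
endloop
endfacet
facet normal -0.052 -0.917 0.395
outer loop
vertex -0.962 -4.309 0.753
vertex -0.619 -4.2 1.051
vertex -1.72 -3.811 1.808
endloop
endfacet
facet normal 0.640 0.083 -0.764
outer loop
vertex -0.619 -4.2 1.051
vertex -0.92 -3.709 0.852
vertex -0.453 -3.804 1.233
endloop
endfacet
facet normal 0.358 -0.510 0.782
outer loop
vertex -0.619 -4.2 1.051
vertex -0.453 -3.804 1.233
vertex -1.72 -3.811 1.808
endloop
endfacet
facet normal 0.036 0.728 0.684
outer loop
vertex -4.05 1.673 4.105
vertex -4.208 0.842 4.998
vertex -3.073 1.136 4.626
endloop
endfacet
facet normal 0.431 0.895 0.115
outer loop
vertex -4.05 1.673 4.105
vertex -3.073 1.136 4.626
vertex -3.104 1.307 3.408
endloop
endfacet
facet normal 0.006 0.889 -0.459
outer loop
vertex -4.05 1.673 4.105
vertex -3.104 1.307 3.408
vertex -4.259 1.118 3.027
endloop
endfacet
facet normal -0.652 0.718 -0.243
outer loop
vertex -4.05 1.673 4.105
vertex -4.259 1.118 3.027
vertex -4.941 0.831 4.01
endloop
endfacet
facet normal -0.634 0.619 0.464
outer loop
vertex -4.05 1.673 4.105
vertex -4.941 0.831 4.01
vertex -4.208 0.842 4.998
endloop
endfacet
facet normal 0.923 0.384 0.030
outer loop
vertex -3.104 1.307 3.408
vertex -3.073 1.136 4.626
vertex -2.679 0.249 3.87
endloop
endfacet
facet normal 0.282 0.115 0.952
outer loop
vertex -3.073 1.136 4.626
vertex -4.208 0.842 4.998
vertex -3.361 -0.038 4.853
endloop
endfacet
facet normal -0.801 -0.062 0.595
outer loop
vertex -4.208 0.842 4.998
vertex -4.941 0.831 4.01
vertex -4.516 -0.227 4.472
endloop
endfacet
facet normal -0.831 0.098 -0.548
outer loop
vertex -4.941 0.831 4.01
vertex -4.259 1.118 3.027
vertex -4.547 -0.056 3.254
endloop
endfacet
facet normal 0.235 0.374 -0.897
outer loop
vertex -4.259 1.118 3.027
vertex -3.104 1.307 3.408
vertex -3.412 0.238 2.882
endloop
endfacet
facet normal 0.652 -0.718 0.243
outer loop
vertex -3.57 -0.593 3.775
vertex -2.679 0.249 3.87
vertex -3.361 -0.038 4.853
endloop
endfacet
facet normal -0.006 -0.889 0.459
outer loop
vertex -3.57 -0.593 3.775
vertex -3.361 -0.038 4.853
vertex -4.516 -0.227 4.472
endloop
endfacet
facet normal -0.431 -0.895 -0.115
outer loop
vertex -3.57 -0.593 3.775
vertex -4.516 -0.227 4.472
vertex -4.547 -0.056 3.254
endloop
endfacet
facet normal -0.036 -0.728 -0.684
outer loop
vertex -3.57 -0.593 3.775
vertex -4.547 -0.056 3.254
vertex -3.412 0.238 2.882
endloop
endfacet
facet normal 0.634 -0.619 -0.464
outer loop
vertex -3.57 -0.593 3.775
vertex -3.412 0.238 2.882
vertex -2.679 0.249 3.87
endloop
endfacet
facet normal 0.831 -0.098 0.548
outer loop
vertex -3.361 -0.038 4.853
vertex -2.679 0.249 3.87
vertex -3.073 1.136 4.626
endloop
endfacet
facet normal -0.235 -0.374 0.897
outer loop
vertex -4.516 -0.227 4.472
vertex -3.361 -0.038 4.853
vertex -4.208 0.842 4.998
endloop
endfacet
facet normal -0.923 -0.384 -0.030
outer loop
vertex -4.547 -0.056 3.254
vertex -4.516 -0.227 4.472
vertex -4.941 0.831 4.01
endloop
endfacet
facet normal -0.282 -0.115 -0.952
outer loop
vertex -3.412 0.238 2.882
vertex -4.547 -0.056 3.254
vertex -4.259 1.118 3.027
endloop
endfacet
facet normal 0.801 0.062 -0.595
outer loop
vertex -2.679 0.249 3.87
vertex -3.412 0.238 2.882
vertex -3.104 1.307 3.408
endloop
endfacet

endsolid
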